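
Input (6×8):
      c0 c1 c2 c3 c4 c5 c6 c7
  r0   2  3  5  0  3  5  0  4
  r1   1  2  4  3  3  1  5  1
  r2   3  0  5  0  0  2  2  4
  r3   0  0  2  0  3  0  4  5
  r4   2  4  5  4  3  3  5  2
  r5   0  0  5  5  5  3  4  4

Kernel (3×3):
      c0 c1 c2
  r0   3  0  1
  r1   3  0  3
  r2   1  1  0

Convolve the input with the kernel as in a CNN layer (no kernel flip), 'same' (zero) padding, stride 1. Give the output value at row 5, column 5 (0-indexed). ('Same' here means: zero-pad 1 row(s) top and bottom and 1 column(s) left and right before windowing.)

41

The receptive field on the zero-padded input at this output position is [3 3 5 / 5 3 4 / 0 0 0]. Elementwise product with the kernel and sum: 3·3 + 5·1 + 5·3 + 4·3 + 0·1 + 0·1.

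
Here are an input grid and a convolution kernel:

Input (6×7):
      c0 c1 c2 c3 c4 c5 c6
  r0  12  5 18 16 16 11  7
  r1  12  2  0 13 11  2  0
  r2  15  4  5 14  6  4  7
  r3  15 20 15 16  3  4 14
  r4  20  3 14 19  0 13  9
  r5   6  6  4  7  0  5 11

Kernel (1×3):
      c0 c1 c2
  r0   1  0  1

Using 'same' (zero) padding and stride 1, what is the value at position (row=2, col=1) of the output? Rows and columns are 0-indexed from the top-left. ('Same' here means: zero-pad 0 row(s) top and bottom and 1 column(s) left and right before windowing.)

The receptive field on the zero-padded input at this output position is [15 4 5]. Elementwise product with the kernel and sum: 15·1 + 5·1.

20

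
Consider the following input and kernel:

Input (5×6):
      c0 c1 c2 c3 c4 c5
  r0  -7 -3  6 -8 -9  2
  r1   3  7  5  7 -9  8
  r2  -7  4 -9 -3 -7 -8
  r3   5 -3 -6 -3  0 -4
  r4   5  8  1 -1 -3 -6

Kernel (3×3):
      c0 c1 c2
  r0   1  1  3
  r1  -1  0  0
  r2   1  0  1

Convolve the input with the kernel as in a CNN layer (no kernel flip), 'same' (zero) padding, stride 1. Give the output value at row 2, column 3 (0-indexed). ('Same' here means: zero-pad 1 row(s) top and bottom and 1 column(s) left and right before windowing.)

The receptive field on the zero-padded input at this output position is [5 7 -9 / -9 -3 -7 / -6 -3 0]. Elementwise product with the kernel and sum: 5·1 + 7·1 + -9·3 + -9·-1 + -6·1 + 0·1.

-12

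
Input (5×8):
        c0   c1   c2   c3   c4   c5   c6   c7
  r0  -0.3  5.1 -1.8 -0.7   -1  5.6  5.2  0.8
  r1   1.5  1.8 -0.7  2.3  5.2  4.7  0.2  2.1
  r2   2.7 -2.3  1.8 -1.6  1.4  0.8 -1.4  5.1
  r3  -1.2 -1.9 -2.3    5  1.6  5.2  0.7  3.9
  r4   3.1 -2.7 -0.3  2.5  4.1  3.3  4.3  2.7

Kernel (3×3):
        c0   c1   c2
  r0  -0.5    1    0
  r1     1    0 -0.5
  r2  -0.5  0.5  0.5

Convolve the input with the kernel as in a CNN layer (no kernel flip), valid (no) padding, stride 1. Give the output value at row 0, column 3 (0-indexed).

1.2

The receptive field on the input at this output position is [-0.7 -1 5.6 / 2.3 5.2 4.7 / -1.6 1.4 0.8]. Elementwise product with the kernel and sum: -0.7·-0.5 + -1·1 + 2.3·1 + 4.7·-0.5 + -1.6·-0.5 + 1.4·0.5 + 0.8·0.5.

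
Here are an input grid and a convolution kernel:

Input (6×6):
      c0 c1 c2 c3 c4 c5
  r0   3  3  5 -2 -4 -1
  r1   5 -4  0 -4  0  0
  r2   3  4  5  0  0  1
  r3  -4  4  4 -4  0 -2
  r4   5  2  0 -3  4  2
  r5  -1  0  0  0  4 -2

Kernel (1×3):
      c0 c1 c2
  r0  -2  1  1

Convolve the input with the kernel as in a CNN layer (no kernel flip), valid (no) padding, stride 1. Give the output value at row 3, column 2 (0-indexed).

The receptive field on the input at this output position is [4 -4 0]. Elementwise product with the kernel and sum: 4·-2 + -4·1 + 0·1.

-12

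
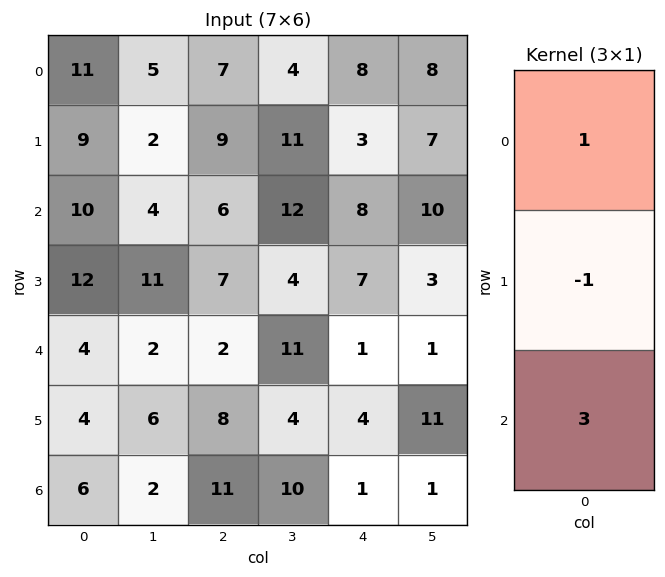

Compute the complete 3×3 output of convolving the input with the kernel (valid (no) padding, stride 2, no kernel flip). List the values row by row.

32 16 29
10 5 4
18 27 0

Output[0,0]: The receptive field on the input at this output position is [11 / 9 / 10]. Elementwise product with the kernel and sum: 11·1 + 9·-1 + 10·3.
Output[0,1]: The receptive field on the input at this output position is [7 / 9 / 6]. Elementwise product with the kernel and sum: 7·1 + 9·-1 + 6·3.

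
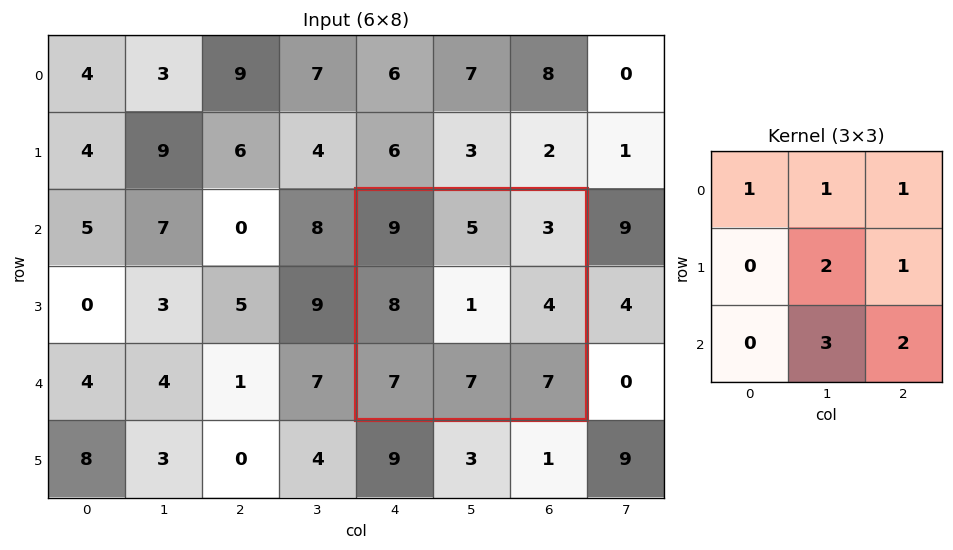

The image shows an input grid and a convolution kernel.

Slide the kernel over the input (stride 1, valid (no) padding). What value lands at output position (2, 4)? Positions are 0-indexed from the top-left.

58

The receptive field on the input at this output position is [9 5 3 / 8 1 4 / 7 7 7]. Elementwise product with the kernel and sum: 9·1 + 5·1 + 3·1 + 1·2 + 4·1 + 7·3 + 7·2.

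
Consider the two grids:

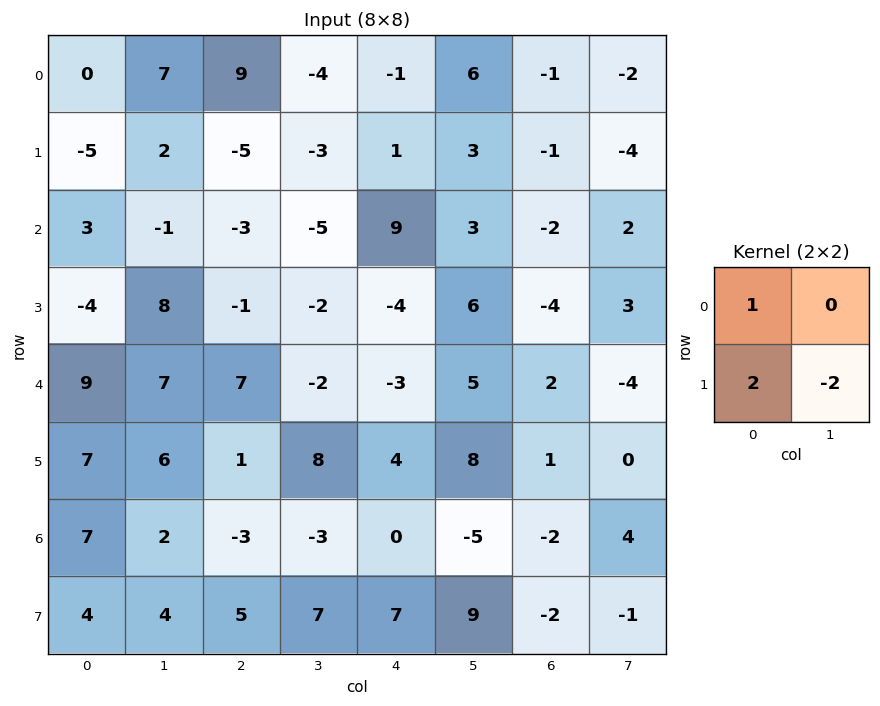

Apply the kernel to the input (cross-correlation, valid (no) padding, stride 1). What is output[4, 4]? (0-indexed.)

-11

The receptive field on the input at this output position is [-3 5 / 4 8]. Elementwise product with the kernel and sum: -3·1 + 4·2 + 8·-2.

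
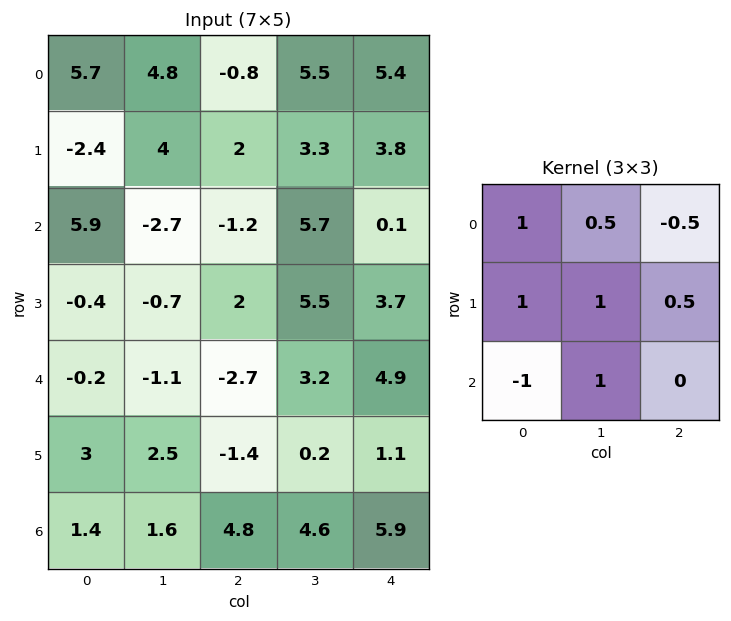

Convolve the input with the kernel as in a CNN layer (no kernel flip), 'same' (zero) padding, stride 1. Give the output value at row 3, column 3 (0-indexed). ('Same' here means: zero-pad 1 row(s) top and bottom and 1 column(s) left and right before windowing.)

The receptive field on the zero-padded input at this output position is [-1.2 5.7 0.1 / 2 5.5 3.7 / -2.7 3.2 4.9]. Elementwise product with the kernel and sum: -1.2·1 + 5.7·0.5 + 0.1·-0.5 + 2·1 + 5.5·1 + 3.7·0.5 + -2.7·-1 + 3.2·1.

16.85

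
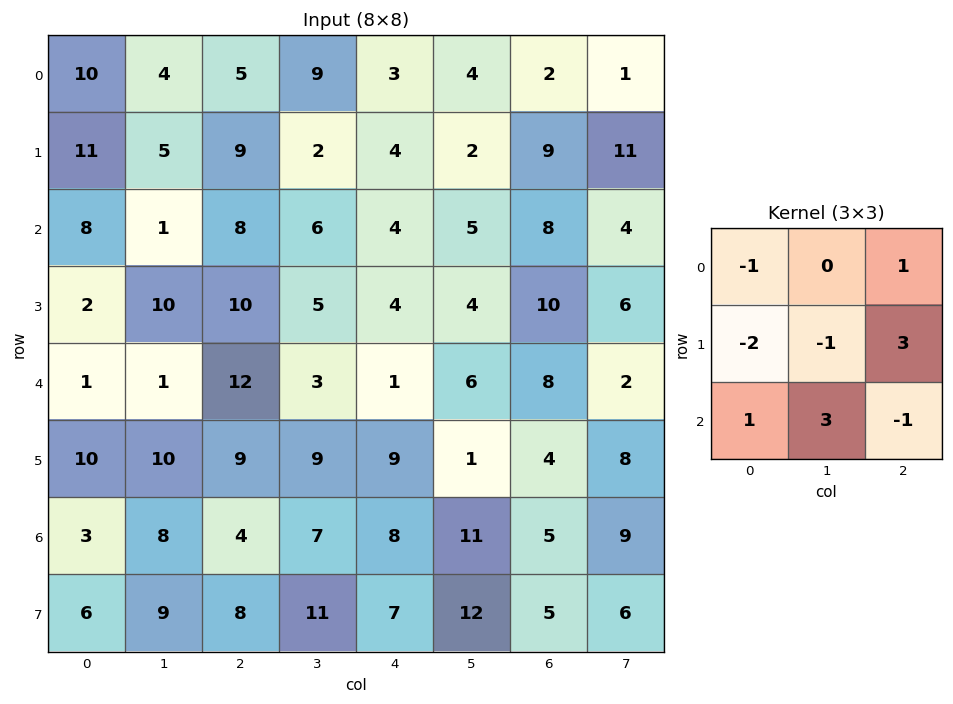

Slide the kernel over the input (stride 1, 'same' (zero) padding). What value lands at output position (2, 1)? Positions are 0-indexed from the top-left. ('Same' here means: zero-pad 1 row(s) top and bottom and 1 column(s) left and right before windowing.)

27

The receptive field on the zero-padded input at this output position is [11 5 9 / 8 1 8 / 2 10 10]. Elementwise product with the kernel and sum: 11·-1 + 9·1 + 8·-2 + 1·-1 + 8·3 + 2·1 + 10·3 + 10·-1.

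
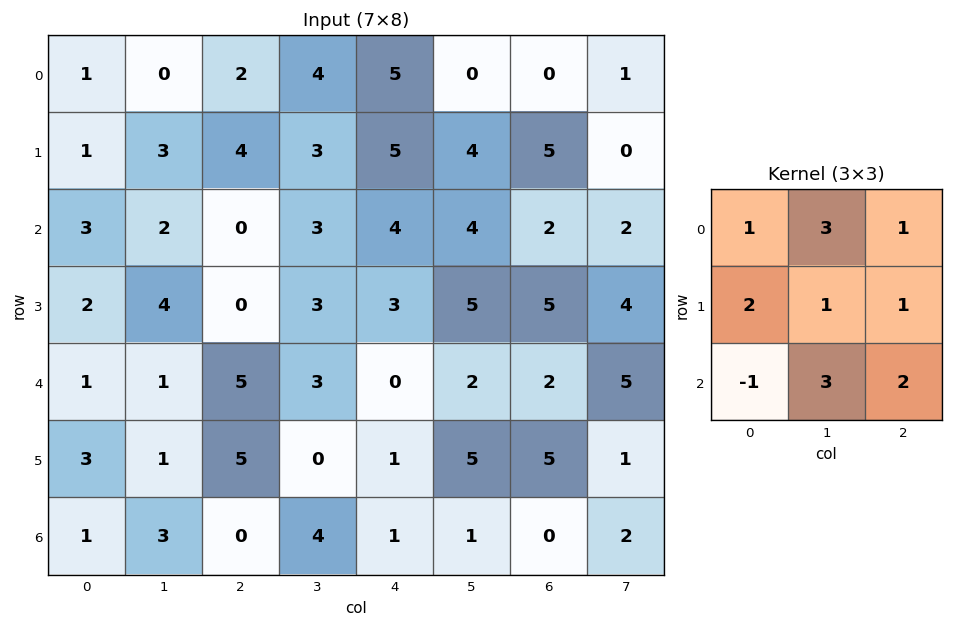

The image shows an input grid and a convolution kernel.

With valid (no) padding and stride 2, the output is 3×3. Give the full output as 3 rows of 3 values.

Output[0,0]: The receptive field on the input at this output position is [1 0 2 / 1 3 4 / 3 2 0]. Elementwise product with the kernel and sum: 1·1 + 0·3 + 2·1 + 1·2 + 3·1 + 4·1 + 3·-1 + 2·3 + 0·2.

15 52 36
29 23 44
29 39 22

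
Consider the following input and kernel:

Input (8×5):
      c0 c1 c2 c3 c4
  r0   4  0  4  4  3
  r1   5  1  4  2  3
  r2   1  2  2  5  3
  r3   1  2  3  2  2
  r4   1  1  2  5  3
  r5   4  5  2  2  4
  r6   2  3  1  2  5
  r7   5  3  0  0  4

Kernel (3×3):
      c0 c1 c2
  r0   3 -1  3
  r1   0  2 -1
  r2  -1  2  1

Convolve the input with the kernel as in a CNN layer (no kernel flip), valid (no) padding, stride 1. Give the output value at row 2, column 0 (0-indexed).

The receptive field on the input at this output position is [1 2 2 / 1 2 3 / 1 1 2]. Elementwise product with the kernel and sum: 1·3 + 2·-1 + 2·3 + 2·2 + 3·-1 + 1·-1 + 1·2 + 2·1.

11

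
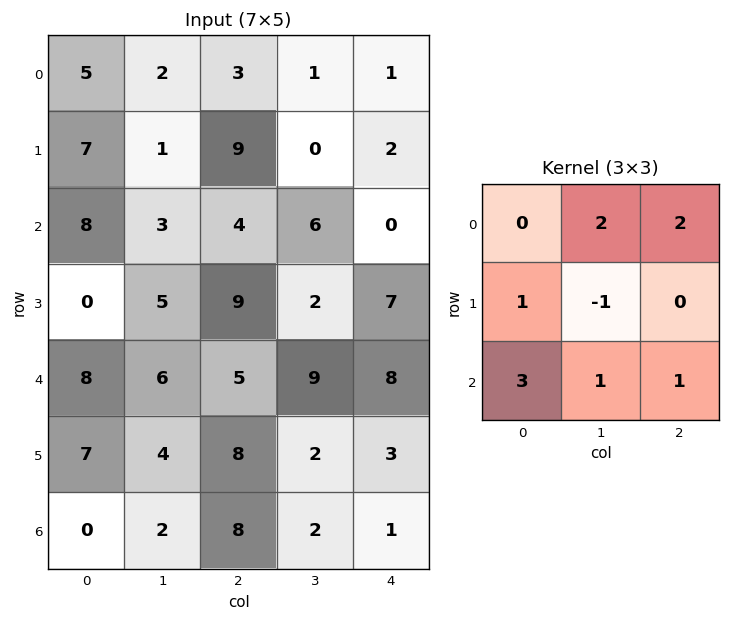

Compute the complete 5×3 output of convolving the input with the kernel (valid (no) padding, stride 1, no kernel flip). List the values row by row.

47 19 31
39 43 38
44 48 51
63 45 43
35 40 67

Output[0,0]: The receptive field on the input at this output position is [5 2 3 / 7 1 9 / 8 3 4]. Elementwise product with the kernel and sum: 2·2 + 3·2 + 7·1 + 1·-1 + 8·3 + 3·1 + 4·1.
Output[0,1]: The receptive field on the input at this output position is [2 3 1 / 1 9 0 / 3 4 6]. Elementwise product with the kernel and sum: 3·2 + 1·2 + 1·1 + 9·-1 + 3·3 + 4·1 + 6·1.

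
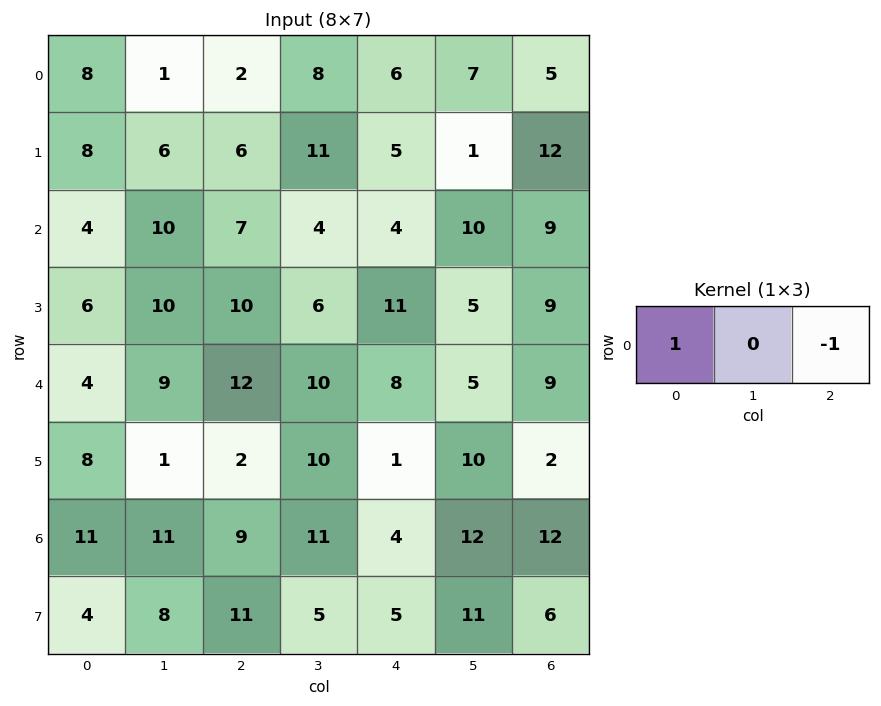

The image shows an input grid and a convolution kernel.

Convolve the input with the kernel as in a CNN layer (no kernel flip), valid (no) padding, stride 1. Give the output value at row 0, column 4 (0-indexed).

1

The receptive field on the input at this output position is [6 7 5]. Elementwise product with the kernel and sum: 6·1 + 5·-1.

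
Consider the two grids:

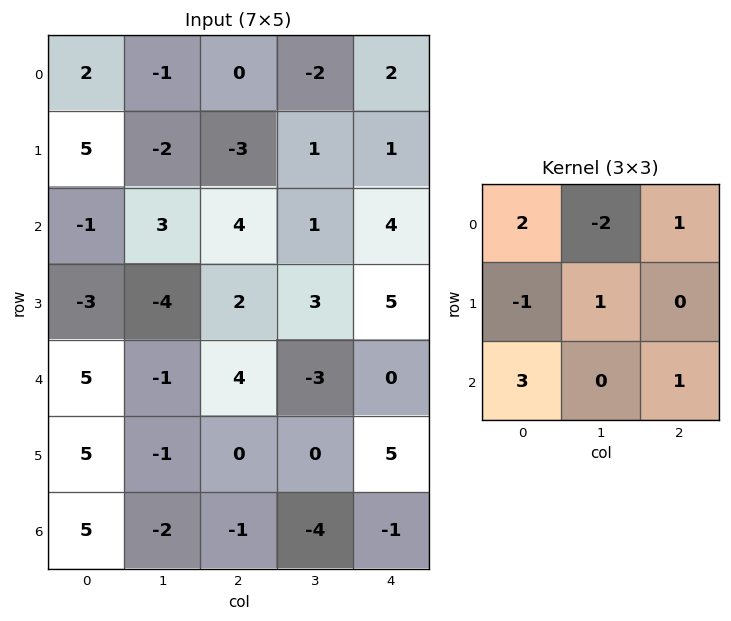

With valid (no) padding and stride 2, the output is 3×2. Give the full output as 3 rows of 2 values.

Output[0,0]: The receptive field on the input at this output position is [2 -1 0 / 5 -2 -3 / -1 3 4]. Elementwise product with the kernel and sum: 2·2 + -1·-2 + 0·1 + 5·-1 + -2·1 + -1·3 + 4·1.

0 26
14 23
24 10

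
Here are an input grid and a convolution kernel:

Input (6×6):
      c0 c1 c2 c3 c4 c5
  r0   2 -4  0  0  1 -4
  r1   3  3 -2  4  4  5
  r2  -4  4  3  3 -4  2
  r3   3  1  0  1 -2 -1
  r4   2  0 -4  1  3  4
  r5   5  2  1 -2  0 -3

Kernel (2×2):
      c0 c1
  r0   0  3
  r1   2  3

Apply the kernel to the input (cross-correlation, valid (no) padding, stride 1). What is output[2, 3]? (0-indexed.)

The receptive field on the input at this output position is [3 -4 / 1 -2]. Elementwise product with the kernel and sum: -4·3 + 1·2 + -2·3.

-16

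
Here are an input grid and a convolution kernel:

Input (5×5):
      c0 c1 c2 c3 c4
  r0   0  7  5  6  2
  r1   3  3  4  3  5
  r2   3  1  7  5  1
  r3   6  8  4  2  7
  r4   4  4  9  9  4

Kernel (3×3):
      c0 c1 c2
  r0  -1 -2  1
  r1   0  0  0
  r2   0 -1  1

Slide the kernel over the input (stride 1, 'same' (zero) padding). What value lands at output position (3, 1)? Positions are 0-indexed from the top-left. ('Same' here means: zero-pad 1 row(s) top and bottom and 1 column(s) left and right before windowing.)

The receptive field on the zero-padded input at this output position is [3 1 7 / 6 8 4 / 4 4 9]. Elementwise product with the kernel and sum: 3·-1 + 1·-2 + 7·1 + 4·-1 + 9·1.

7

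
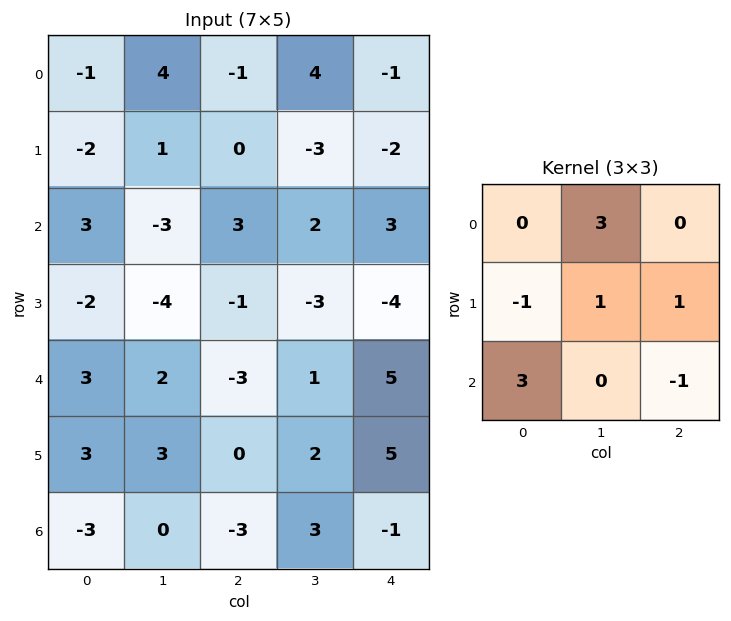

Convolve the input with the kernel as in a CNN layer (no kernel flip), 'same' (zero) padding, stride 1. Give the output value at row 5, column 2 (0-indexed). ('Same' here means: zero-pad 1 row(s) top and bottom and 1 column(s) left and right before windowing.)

The receptive field on the zero-padded input at this output position is [2 -3 1 / 3 0 2 / 0 -3 3]. Elementwise product with the kernel and sum: -3·3 + 3·-1 + 0·1 + 2·1 + 0·3 + 3·-1.

-13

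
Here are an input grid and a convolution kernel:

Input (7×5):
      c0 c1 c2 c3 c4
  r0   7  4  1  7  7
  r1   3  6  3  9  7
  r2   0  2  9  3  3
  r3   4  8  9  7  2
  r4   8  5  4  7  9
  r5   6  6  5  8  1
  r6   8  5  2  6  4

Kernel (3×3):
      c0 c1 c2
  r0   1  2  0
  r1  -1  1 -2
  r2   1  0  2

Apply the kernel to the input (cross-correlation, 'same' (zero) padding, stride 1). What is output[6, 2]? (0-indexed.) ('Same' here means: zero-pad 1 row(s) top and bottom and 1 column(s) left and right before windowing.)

The receptive field on the zero-padded input at this output position is [6 5 8 / 5 2 6 / 0 0 0]. Elementwise product with the kernel and sum: 6·1 + 5·2 + 5·-1 + 2·1 + 6·-2 + 0·1 + 0·2.

1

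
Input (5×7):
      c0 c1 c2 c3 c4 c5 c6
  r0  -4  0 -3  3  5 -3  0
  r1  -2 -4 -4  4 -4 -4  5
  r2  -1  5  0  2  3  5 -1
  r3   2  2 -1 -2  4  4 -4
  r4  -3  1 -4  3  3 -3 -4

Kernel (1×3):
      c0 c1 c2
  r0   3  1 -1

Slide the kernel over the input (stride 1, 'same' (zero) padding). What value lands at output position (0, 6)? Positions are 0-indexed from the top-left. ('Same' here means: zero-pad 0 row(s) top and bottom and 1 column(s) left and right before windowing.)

-9

The receptive field on the zero-padded input at this output position is [-3 0 0]. Elementwise product with the kernel and sum: -3·3 + 0·1 + 0·-1.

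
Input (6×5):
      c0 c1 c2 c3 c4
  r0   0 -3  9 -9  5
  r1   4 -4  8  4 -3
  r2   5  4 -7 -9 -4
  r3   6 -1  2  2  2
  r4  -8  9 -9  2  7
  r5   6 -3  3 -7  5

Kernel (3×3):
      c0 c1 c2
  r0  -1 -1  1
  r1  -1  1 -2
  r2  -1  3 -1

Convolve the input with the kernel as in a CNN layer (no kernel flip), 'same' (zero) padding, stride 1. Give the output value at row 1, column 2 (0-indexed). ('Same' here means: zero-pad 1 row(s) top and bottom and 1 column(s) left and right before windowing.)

-27

The receptive field on the zero-padded input at this output position is [-3 9 -9 / -4 8 4 / 4 -7 -9]. Elementwise product with the kernel and sum: -3·-1 + 9·-1 + -9·1 + -4·-1 + 8·1 + 4·-2 + 4·-1 + -7·3 + -9·-1.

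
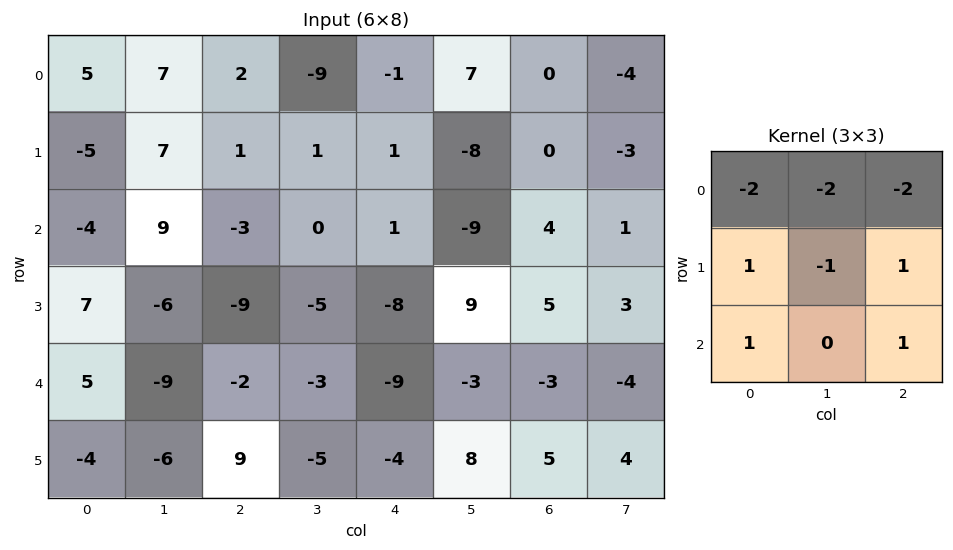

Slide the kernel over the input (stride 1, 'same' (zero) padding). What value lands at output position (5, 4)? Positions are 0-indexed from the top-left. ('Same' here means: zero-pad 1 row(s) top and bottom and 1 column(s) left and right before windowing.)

37

The receptive field on the zero-padded input at this output position is [-3 -9 -3 / -5 -4 8 / 0 0 0]. Elementwise product with the kernel and sum: -3·-2 + -9·-2 + -3·-2 + -5·1 + -4·-1 + 8·1 + 0·1 + 0·1.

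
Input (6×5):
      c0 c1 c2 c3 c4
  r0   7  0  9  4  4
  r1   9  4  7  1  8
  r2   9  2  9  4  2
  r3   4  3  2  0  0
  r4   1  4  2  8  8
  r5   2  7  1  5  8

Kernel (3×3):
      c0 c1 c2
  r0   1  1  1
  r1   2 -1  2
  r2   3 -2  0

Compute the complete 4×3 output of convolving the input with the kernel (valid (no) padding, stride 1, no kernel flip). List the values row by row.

67 4 65
60 20 40
24 27 9
3 46 7

Output[0,0]: The receptive field on the input at this output position is [7 0 9 / 9 4 7 / 9 2 9]. Elementwise product with the kernel and sum: 7·1 + 0·1 + 9·1 + 9·2 + 4·-1 + 7·2 + 9·3 + 2·-2.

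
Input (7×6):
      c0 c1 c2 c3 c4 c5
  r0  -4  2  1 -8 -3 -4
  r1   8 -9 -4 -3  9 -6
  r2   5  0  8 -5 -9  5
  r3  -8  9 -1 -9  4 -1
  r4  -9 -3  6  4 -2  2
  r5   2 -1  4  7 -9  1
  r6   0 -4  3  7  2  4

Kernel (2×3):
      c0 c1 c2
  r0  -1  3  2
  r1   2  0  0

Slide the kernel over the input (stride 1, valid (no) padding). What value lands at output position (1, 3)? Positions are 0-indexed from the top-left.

The receptive field on the input at this output position is [-3 9 -6 / -5 -9 5]. Elementwise product with the kernel and sum: -3·-1 + 9·3 + -6·2 + -5·2.

8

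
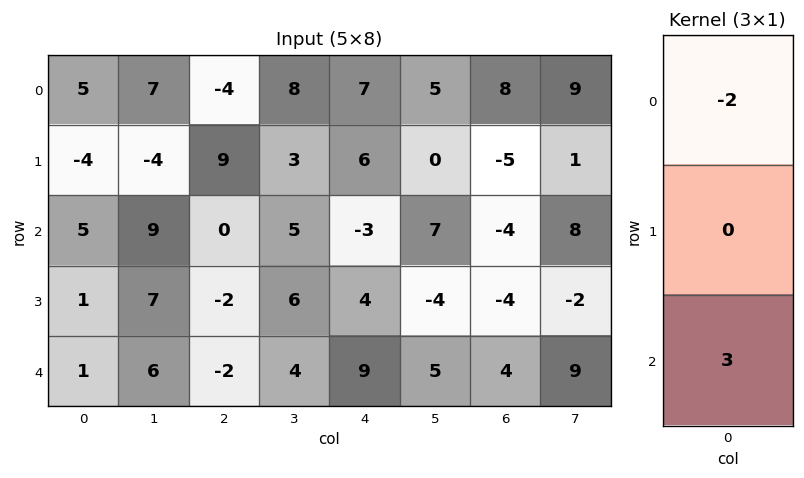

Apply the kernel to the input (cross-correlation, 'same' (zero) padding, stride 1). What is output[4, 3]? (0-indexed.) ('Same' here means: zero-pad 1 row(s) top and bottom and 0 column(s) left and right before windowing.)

The receptive field on the zero-padded input at this output position is [6 / 4 / 0]. Elementwise product with the kernel and sum: 6·-2 + 0·3.

-12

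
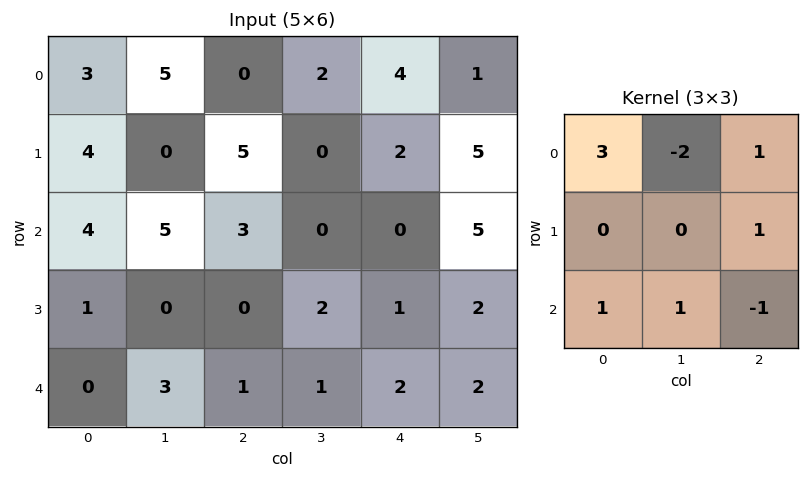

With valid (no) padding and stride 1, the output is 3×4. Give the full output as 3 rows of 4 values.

Output[0,0]: The receptive field on the input at this output position is [3 5 0 / 4 0 5 / 4 5 3]. Elementwise product with the kernel and sum: 3·3 + 5·-2 + 0·1 + 5·1 + 4·1 + 5·1 + 3·-1.
Output[0,1]: The receptive field on the input at this output position is [5 0 2 / 0 5 0 / 5 3 0]. Elementwise product with the kernel and sum: 5·3 + 0·-2 + 2·1 + 0·1 + 5·1 + 3·1 + 0·-1.

10 25 5 -1
21 -12 18 7
7 14 10 8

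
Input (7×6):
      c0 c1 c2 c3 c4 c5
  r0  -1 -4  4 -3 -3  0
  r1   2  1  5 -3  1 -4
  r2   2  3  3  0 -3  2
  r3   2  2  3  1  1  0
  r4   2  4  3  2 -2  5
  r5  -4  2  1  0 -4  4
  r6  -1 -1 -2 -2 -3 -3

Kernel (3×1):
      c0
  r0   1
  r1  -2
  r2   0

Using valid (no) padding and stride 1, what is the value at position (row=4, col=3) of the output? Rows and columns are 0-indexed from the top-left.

2

The receptive field on the input at this output position is [2 / 0 / -2]. Elementwise product with the kernel and sum: 2·1 + 0·-2.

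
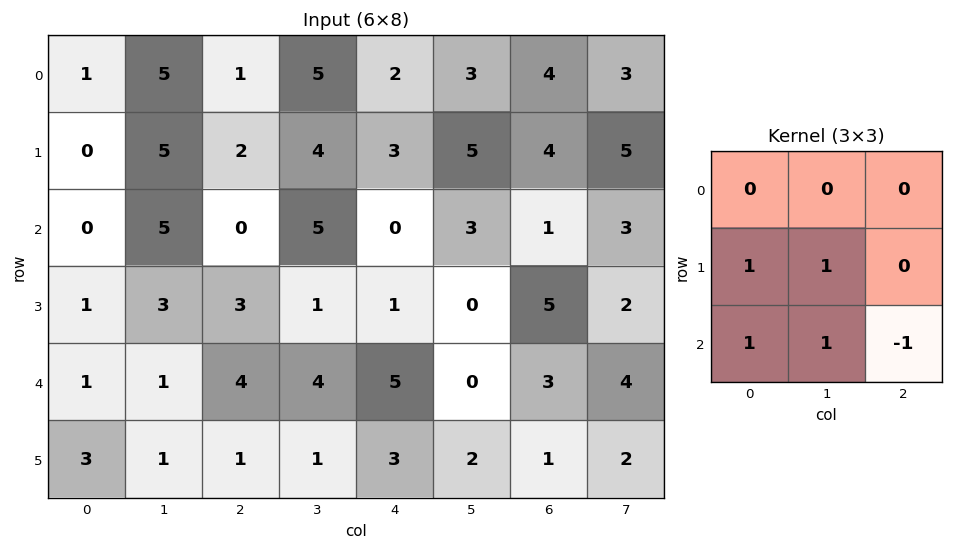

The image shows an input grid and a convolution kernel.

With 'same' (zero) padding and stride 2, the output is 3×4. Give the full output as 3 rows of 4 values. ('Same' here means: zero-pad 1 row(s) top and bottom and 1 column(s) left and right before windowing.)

-4 9 9 11
-2 10 7 7
3 6 11 4

Output[0,0]: The receptive field on the zero-padded input at this output position is [0 0 0 / 0 1 5 / 0 0 5]. Elementwise product with the kernel and sum: 0·1 + 1·1 + 0·1 + 0·1 + 5·-1.
Output[0,1]: The receptive field on the zero-padded input at this output position is [0 0 0 / 5 1 5 / 5 2 4]. Elementwise product with the kernel and sum: 5·1 + 1·1 + 5·1 + 2·1 + 4·-1.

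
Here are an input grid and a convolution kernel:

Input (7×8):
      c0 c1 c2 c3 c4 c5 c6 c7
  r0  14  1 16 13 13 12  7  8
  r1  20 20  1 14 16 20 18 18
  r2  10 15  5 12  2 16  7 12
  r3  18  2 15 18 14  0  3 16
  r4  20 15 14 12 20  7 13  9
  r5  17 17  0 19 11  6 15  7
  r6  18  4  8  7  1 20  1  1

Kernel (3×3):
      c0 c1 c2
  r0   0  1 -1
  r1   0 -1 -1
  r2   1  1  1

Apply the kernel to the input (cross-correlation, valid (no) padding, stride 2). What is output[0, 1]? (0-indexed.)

-11

The receptive field on the input at this output position is [16 13 13 / 1 14 16 / 5 12 2]. Elementwise product with the kernel and sum: 13·1 + 13·-1 + 14·-1 + 16·-1 + 5·1 + 12·1 + 2·1.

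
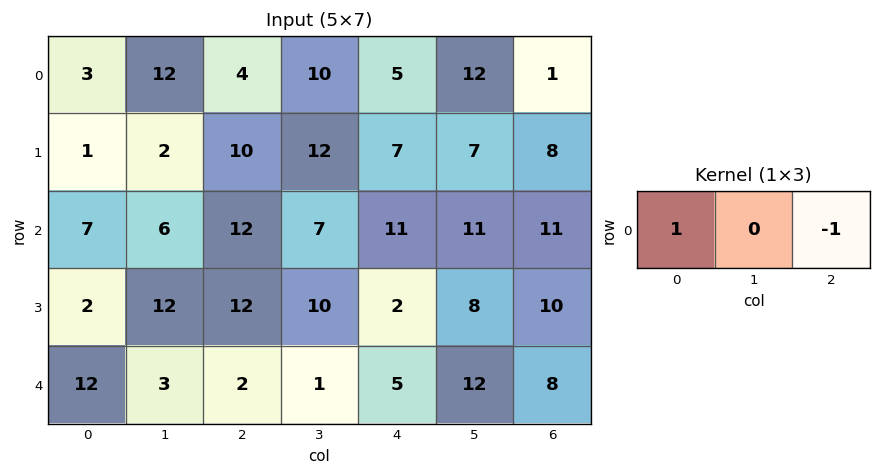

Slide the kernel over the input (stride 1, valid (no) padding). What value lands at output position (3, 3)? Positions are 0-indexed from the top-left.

The receptive field on the input at this output position is [10 2 8]. Elementwise product with the kernel and sum: 10·1 + 8·-1.

2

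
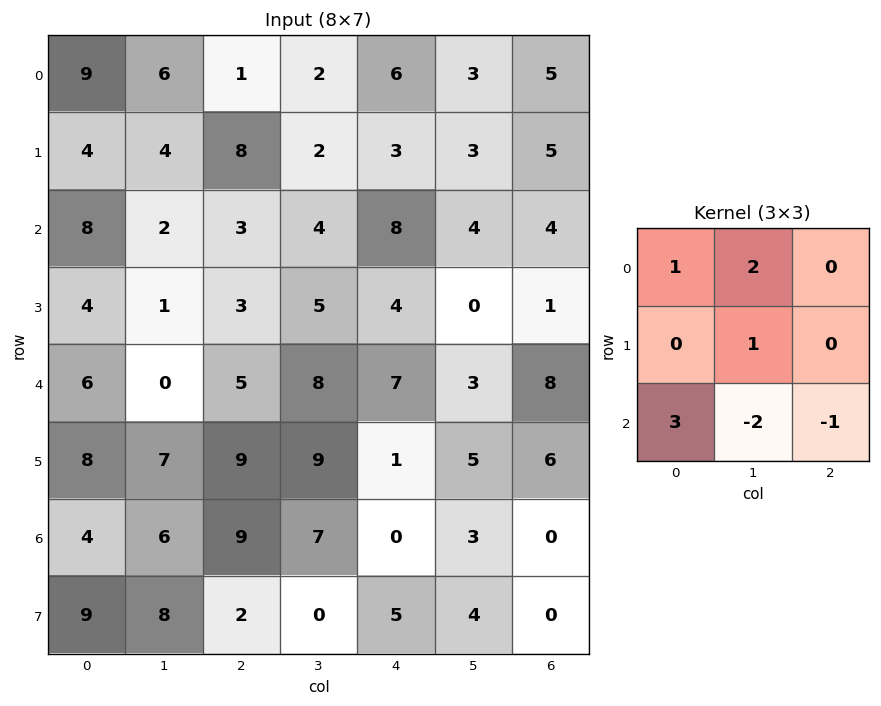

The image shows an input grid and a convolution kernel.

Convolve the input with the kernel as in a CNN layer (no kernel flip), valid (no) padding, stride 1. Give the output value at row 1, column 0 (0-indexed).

21

The receptive field on the input at this output position is [4 4 8 / 8 2 3 / 4 1 3]. Elementwise product with the kernel and sum: 4·1 + 4·2 + 2·1 + 4·3 + 1·-2 + 3·-1.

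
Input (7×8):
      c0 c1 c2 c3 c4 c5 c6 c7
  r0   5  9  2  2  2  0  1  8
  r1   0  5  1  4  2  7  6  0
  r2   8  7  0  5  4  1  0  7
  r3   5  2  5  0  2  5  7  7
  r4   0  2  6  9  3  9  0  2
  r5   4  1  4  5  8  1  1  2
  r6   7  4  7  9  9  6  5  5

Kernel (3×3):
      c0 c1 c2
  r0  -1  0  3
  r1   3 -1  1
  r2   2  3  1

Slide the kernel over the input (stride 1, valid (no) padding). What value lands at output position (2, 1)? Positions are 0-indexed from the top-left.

The receptive field on the input at this output position is [7 0 5 / 2 5 0 / 2 6 9]. Elementwise product with the kernel and sum: 7·-1 + 5·3 + 2·3 + 5·-1 + 0·1 + 2·2 + 6·3 + 9·1.

40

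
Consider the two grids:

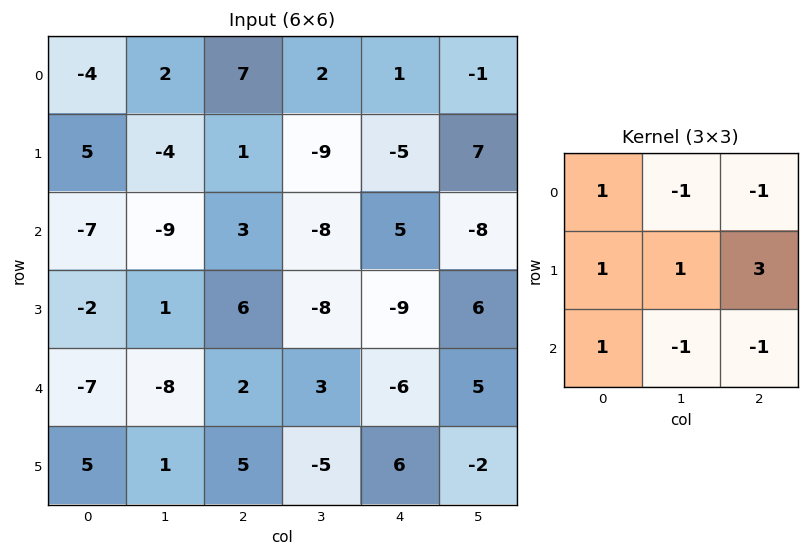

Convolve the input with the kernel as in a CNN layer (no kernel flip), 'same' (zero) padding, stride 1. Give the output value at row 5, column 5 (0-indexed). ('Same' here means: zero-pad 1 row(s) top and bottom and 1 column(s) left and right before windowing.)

-7

The receptive field on the zero-padded input at this output position is [-6 5 0 / 6 -2 0 / 0 0 0]. Elementwise product with the kernel and sum: -6·1 + 5·-1 + 0·-1 + 6·1 + -2·1 + 0·3 + 0·1 + 0·-1 + 0·-1.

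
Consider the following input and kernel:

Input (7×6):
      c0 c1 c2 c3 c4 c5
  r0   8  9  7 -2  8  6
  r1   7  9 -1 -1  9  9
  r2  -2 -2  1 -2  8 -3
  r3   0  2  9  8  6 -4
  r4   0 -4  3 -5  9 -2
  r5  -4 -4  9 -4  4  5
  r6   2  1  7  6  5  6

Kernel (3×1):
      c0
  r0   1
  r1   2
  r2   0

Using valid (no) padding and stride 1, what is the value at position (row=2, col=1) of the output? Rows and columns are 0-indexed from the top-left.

The receptive field on the input at this output position is [-2 / 2 / -4]. Elementwise product with the kernel and sum: -2·1 + 2·2.

2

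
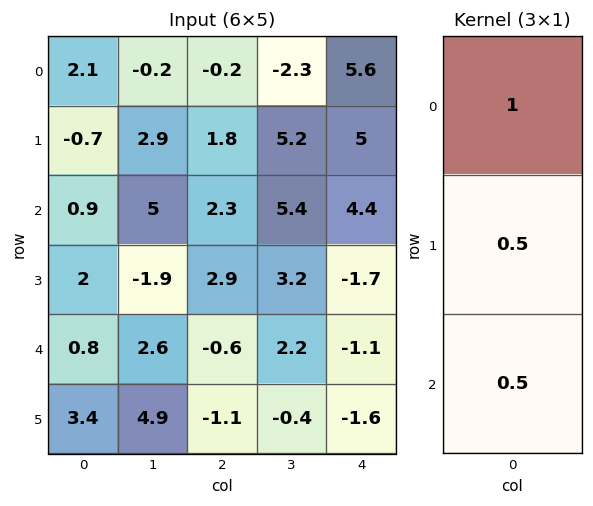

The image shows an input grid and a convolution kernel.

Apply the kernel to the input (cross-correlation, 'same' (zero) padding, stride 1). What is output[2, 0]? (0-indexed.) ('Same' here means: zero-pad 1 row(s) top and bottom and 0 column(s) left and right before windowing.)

The receptive field on the zero-padded input at this output position is [-0.7 / 0.9 / 2]. Elementwise product with the kernel and sum: -0.7·1 + 0.9·0.5 + 2·0.5.

0.75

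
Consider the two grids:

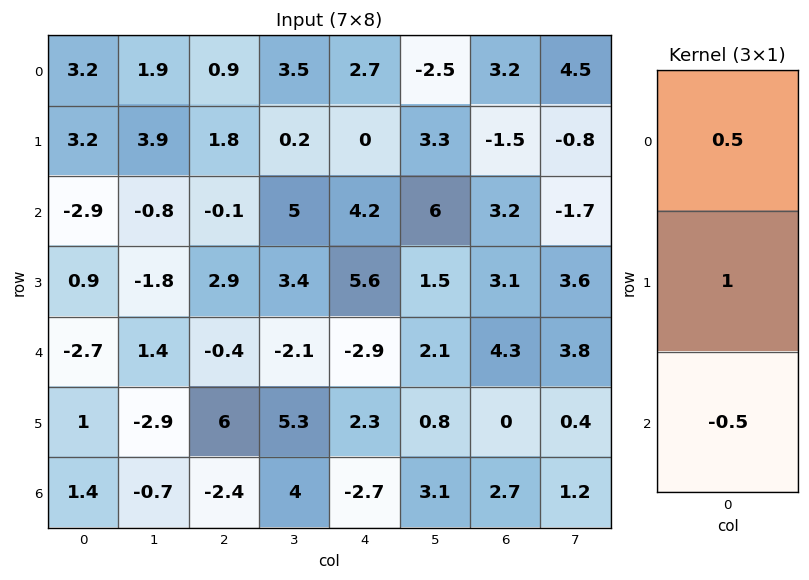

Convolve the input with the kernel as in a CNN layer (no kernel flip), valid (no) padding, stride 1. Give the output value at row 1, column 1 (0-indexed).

2.05

The receptive field on the input at this output position is [3.9 / -0.8 / -1.8]. Elementwise product with the kernel and sum: 3.9·0.5 + -0.8·1 + -1.8·-0.5.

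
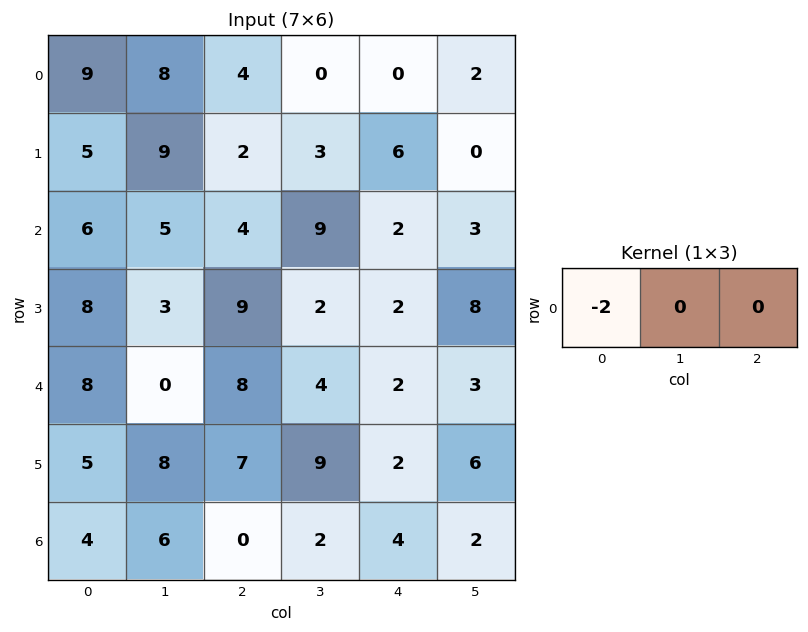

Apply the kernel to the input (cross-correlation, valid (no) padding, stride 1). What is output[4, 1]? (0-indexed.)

The receptive field on the input at this output position is [0 8 4]. Elementwise product with the kernel and sum: 0·-2.

0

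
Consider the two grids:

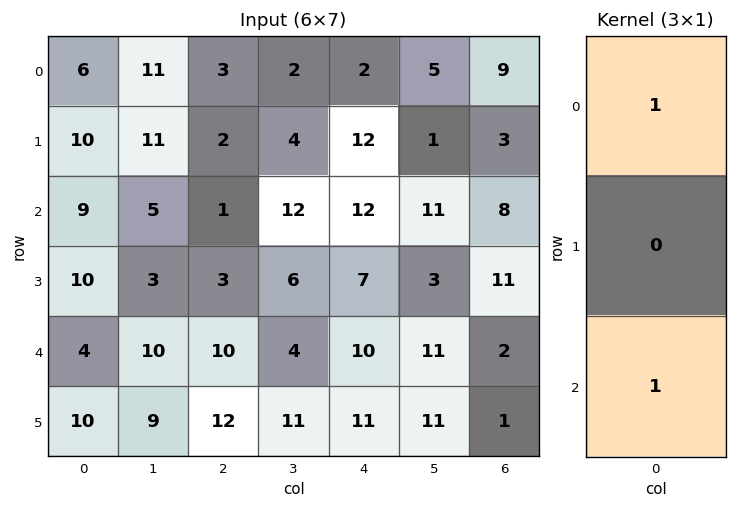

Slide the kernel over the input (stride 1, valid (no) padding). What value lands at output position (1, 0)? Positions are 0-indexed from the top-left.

The receptive field on the input at this output position is [10 / 9 / 10]. Elementwise product with the kernel and sum: 10·1 + 10·1.

20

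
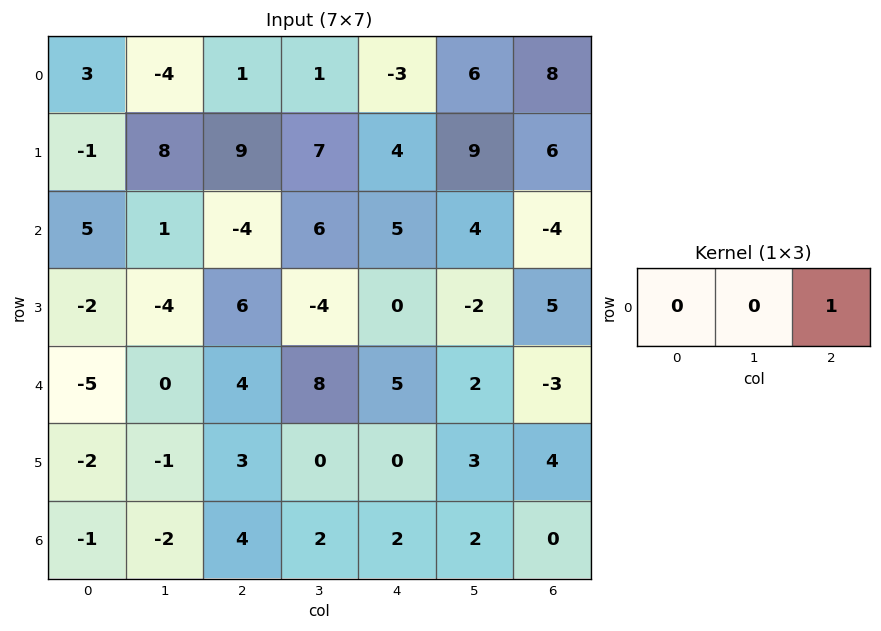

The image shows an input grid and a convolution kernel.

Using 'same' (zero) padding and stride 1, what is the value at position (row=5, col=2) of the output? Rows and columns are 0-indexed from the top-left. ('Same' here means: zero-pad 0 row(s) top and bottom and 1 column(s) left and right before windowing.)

The receptive field on the zero-padded input at this output position is [-1 3 0]. Elementwise product with the kernel and sum: 0·1.

0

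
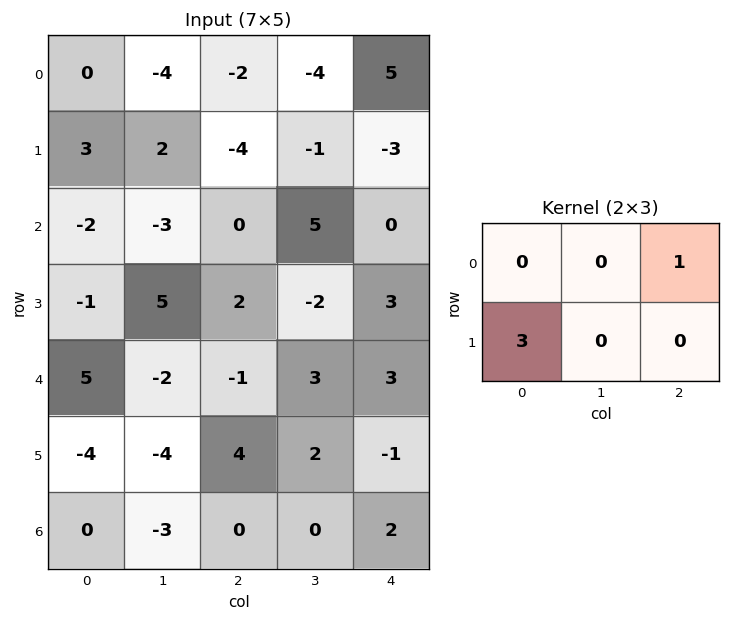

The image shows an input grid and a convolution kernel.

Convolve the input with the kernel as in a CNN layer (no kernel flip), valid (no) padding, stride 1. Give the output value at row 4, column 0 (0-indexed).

-13

The receptive field on the input at this output position is [5 -2 -1 / -4 -4 4]. Elementwise product with the kernel and sum: -1·1 + -4·3.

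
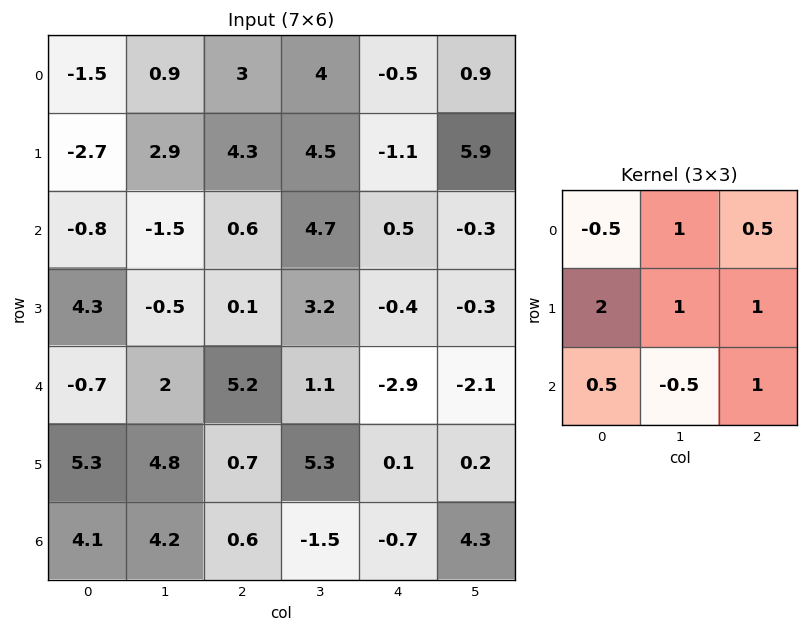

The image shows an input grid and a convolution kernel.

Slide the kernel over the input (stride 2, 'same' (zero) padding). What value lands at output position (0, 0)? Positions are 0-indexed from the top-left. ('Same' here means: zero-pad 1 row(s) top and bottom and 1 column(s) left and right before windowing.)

The receptive field on the zero-padded input at this output position is [0 0 0 / 0 -1.5 0.9 / 0 -2.7 2.9]. Elementwise product with the kernel and sum: 0·-0.5 + 0·1 + 0·0.5 + 0·2 + -1.5·1 + 0.9·1 + 0·0.5 + -2.7·-0.5 + 2.9·1.

3.65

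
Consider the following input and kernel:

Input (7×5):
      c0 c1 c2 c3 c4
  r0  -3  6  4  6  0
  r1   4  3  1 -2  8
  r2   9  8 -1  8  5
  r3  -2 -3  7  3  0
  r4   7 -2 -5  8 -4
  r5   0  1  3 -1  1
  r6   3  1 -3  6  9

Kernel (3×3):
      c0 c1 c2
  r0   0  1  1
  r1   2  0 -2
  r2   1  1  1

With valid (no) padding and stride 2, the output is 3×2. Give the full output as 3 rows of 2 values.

32 4
-11 26
-12 20

Output[0,0]: The receptive field on the input at this output position is [-3 6 4 / 4 3 1 / 9 8 -1]. Elementwise product with the kernel and sum: 6·1 + 4·1 + 4·2 + 1·-2 + 9·1 + 8·1 + -1·1.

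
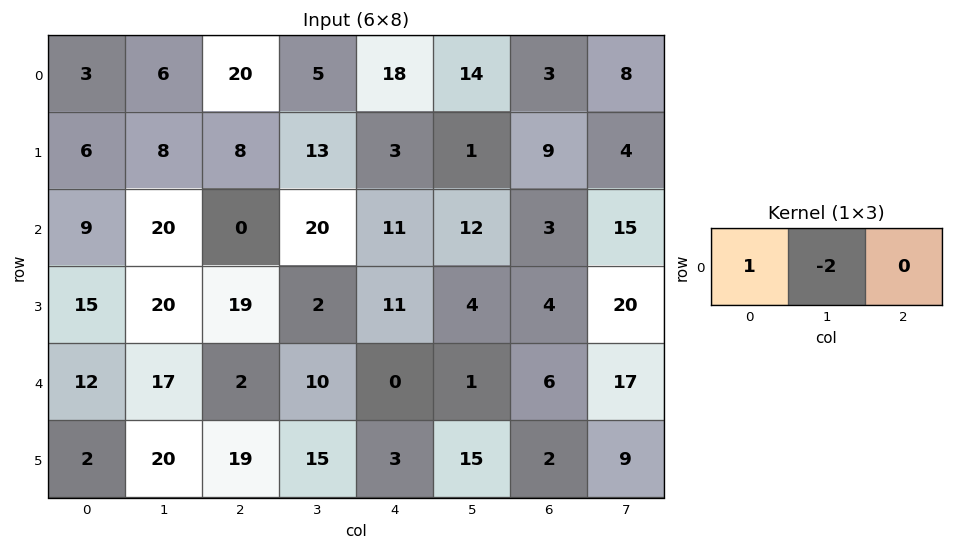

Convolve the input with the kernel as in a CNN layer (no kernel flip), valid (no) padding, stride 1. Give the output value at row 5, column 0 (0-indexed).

-38

The receptive field on the input at this output position is [2 20 19]. Elementwise product with the kernel and sum: 2·1 + 20·-2.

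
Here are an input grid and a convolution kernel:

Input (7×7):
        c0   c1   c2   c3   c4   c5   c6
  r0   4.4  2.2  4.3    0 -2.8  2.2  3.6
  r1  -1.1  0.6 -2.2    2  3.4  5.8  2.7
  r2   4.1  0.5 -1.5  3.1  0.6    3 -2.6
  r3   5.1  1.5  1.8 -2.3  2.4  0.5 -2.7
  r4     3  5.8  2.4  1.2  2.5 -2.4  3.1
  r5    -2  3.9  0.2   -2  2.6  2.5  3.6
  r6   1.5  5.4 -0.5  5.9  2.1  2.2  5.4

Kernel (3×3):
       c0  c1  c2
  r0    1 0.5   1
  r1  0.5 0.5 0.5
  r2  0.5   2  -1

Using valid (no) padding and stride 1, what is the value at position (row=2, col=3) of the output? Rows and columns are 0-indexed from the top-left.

14.7

The receptive field on the input at this output position is [3.1 0.6 3 / -2.3 2.4 0.5 / 1.2 2.5 -2.4]. Elementwise product with the kernel and sum: 3.1·1 + 0.6·0.5 + 3·1 + -2.3·0.5 + 2.4·0.5 + 0.5·0.5 + 1.2·0.5 + 2.5·2 + -2.4·-1.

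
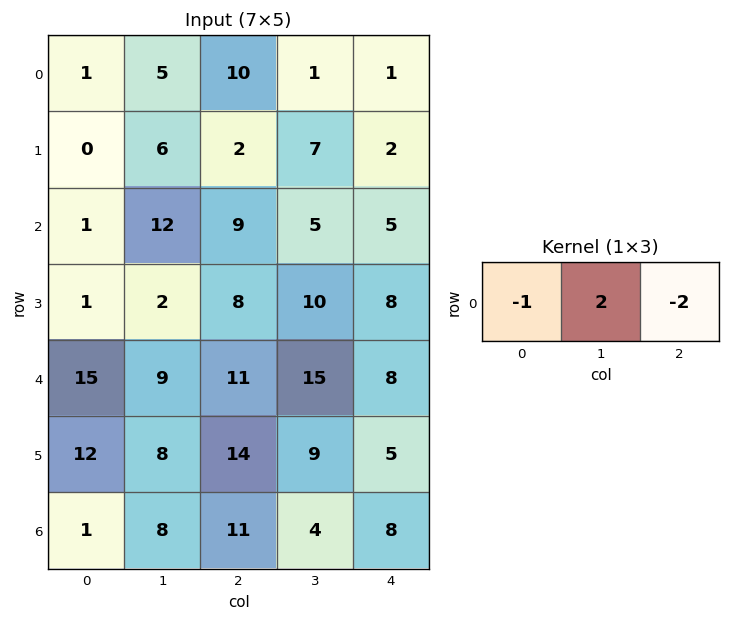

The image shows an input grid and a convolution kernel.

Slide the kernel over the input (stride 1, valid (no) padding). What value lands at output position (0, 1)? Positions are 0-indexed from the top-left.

The receptive field on the input at this output position is [5 10 1]. Elementwise product with the kernel and sum: 5·-1 + 10·2 + 1·-2.

13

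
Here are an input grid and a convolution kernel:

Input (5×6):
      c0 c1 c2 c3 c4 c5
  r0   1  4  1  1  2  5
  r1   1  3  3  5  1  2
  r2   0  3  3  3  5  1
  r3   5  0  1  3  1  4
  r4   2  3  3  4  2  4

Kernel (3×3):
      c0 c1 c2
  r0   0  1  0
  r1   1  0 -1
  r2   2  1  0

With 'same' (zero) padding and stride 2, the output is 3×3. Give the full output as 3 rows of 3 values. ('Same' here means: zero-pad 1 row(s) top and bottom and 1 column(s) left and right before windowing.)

-3 12 7
3 4 10
2 0 1

Output[0,0]: The receptive field on the zero-padded input at this output position is [0 0 0 / 0 1 4 / 0 1 3]. Elementwise product with the kernel and sum: 0·1 + 0·1 + 4·-1 + 0·2 + 1·1.
Output[0,1]: The receptive field on the zero-padded input at this output position is [0 0 0 / 4 1 1 / 3 3 5]. Elementwise product with the kernel and sum: 0·1 + 4·1 + 1·-1 + 3·2 + 3·1.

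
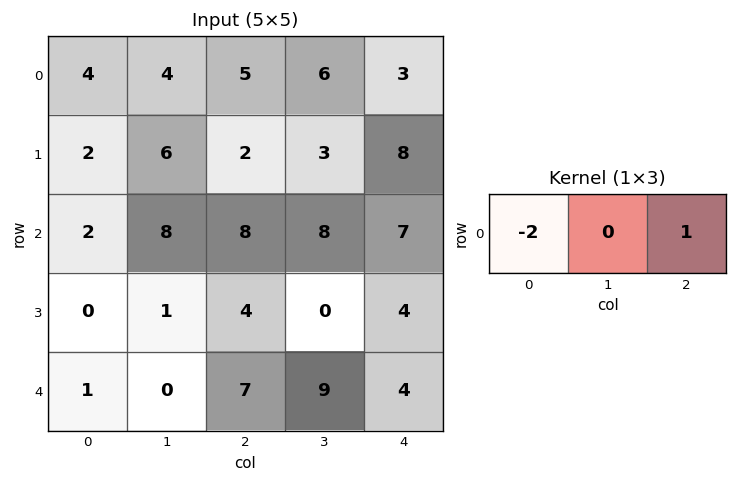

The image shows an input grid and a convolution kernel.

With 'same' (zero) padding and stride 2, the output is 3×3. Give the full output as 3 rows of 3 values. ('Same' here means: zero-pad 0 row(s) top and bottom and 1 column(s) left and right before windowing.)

Output[0,0]: The receptive field on the zero-padded input at this output position is [0 4 4]. Elementwise product with the kernel and sum: 0·-2 + 4·1.

4 -2 -12
8 -8 -16
0 9 -18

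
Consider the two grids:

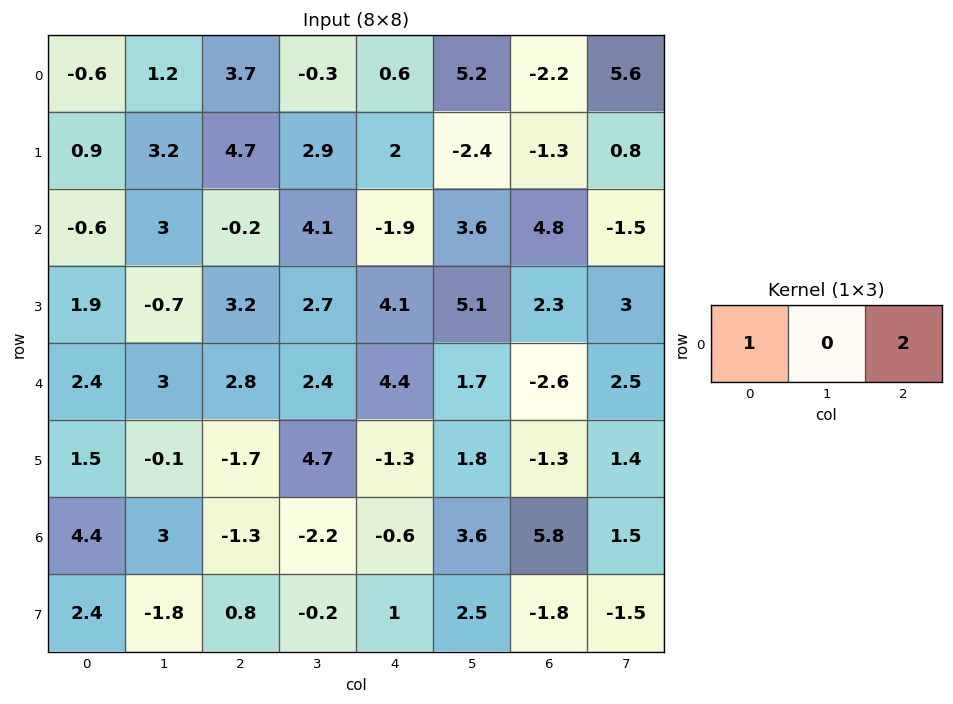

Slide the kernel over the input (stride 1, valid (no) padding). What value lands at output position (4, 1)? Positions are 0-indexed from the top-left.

The receptive field on the input at this output position is [3 2.8 2.4]. Elementwise product with the kernel and sum: 3·1 + 2.4·2.

7.8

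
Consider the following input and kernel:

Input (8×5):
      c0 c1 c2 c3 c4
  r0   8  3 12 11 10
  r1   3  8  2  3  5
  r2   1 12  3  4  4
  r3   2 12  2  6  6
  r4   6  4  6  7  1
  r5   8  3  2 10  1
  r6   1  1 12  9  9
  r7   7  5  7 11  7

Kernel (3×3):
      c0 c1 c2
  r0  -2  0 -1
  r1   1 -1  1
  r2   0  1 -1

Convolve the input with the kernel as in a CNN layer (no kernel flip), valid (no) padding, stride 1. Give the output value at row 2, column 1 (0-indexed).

-13

The receptive field on the input at this output position is [12 3 4 / 12 2 6 / 4 6 7]. Elementwise product with the kernel and sum: 12·-2 + 4·-1 + 12·1 + 2·-1 + 6·1 + 6·1 + 7·-1.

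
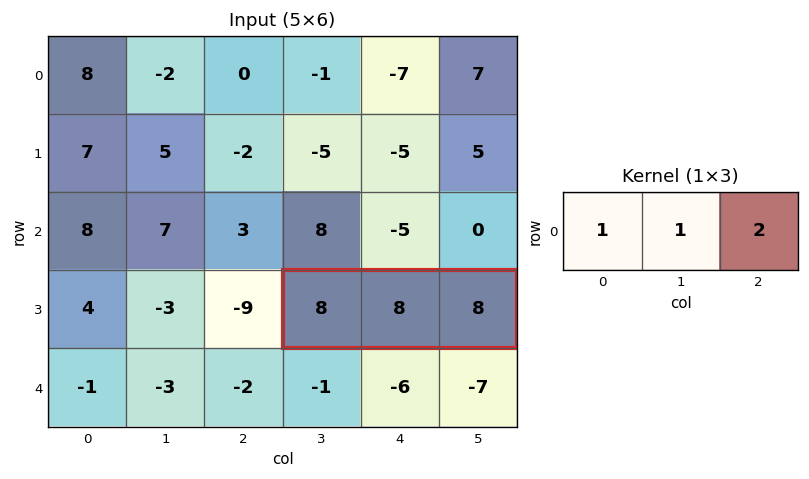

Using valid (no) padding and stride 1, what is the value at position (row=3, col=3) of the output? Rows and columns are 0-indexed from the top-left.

The receptive field on the input at this output position is [8 8 8]. Elementwise product with the kernel and sum: 8·1 + 8·1 + 8·2.

32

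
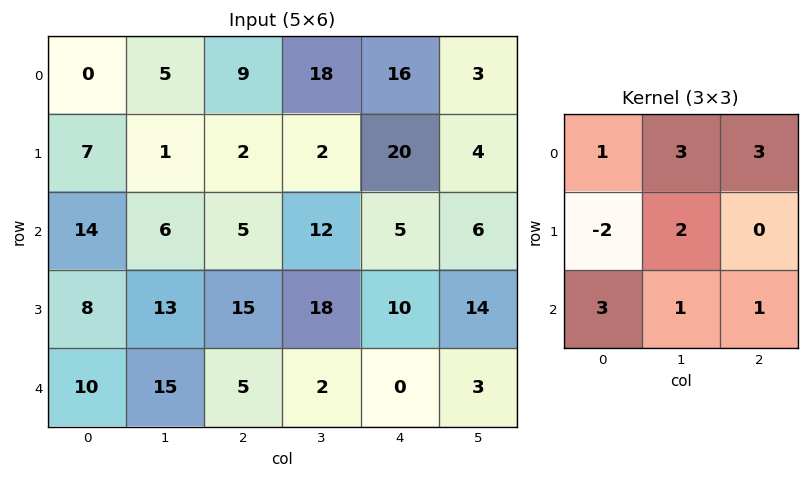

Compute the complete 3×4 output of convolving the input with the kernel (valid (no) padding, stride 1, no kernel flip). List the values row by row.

83 123 143 158
52 83 155 138
107 113 79 38

Output[0,0]: The receptive field on the input at this output position is [0 5 9 / 7 1 2 / 14 6 5]. Elementwise product with the kernel and sum: 0·1 + 5·3 + 9·3 + 7·-2 + 1·2 + 14·3 + 6·1 + 5·1.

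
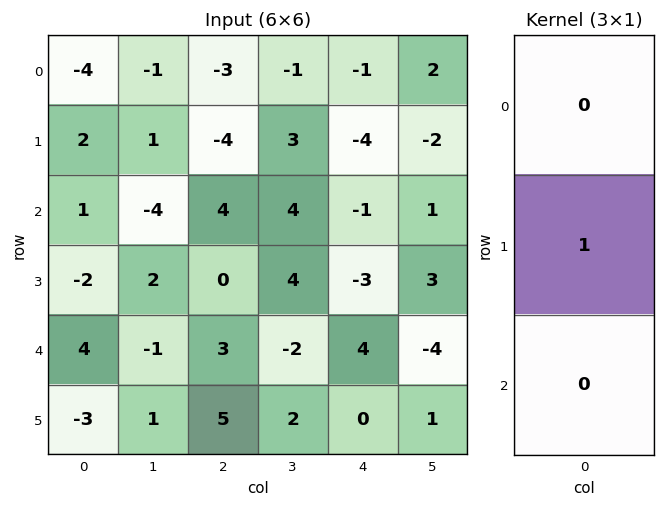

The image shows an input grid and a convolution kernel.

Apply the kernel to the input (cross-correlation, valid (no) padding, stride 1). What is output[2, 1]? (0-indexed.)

The receptive field on the input at this output position is [-4 / 2 / -1]. Elementwise product with the kernel and sum: 2·1.

2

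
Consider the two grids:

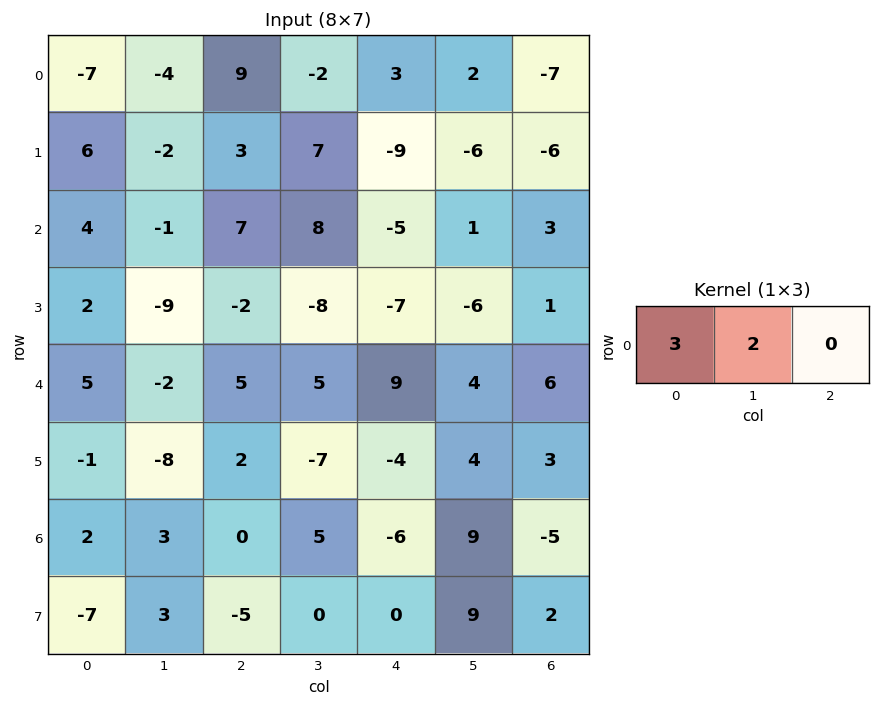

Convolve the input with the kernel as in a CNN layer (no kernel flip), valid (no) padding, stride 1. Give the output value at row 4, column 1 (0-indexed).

4

The receptive field on the input at this output position is [-2 5 5]. Elementwise product with the kernel and sum: -2·3 + 5·2.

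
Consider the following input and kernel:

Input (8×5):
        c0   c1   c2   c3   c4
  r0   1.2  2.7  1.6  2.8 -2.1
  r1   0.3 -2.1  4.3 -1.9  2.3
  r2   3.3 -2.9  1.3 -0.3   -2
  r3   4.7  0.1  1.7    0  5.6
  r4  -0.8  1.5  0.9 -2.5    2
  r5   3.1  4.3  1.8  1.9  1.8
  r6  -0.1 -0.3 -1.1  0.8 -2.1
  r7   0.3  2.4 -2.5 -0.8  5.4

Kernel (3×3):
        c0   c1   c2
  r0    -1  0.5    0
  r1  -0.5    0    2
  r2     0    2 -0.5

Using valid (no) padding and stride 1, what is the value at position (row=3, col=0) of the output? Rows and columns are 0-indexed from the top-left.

5.25

The receptive field on the input at this output position is [4.7 0.1 1.7 / -0.8 1.5 0.9 / 3.1 4.3 1.8]. Elementwise product with the kernel and sum: 4.7·-1 + 0.1·0.5 + -0.8·-0.5 + 0.9·2 + 4.3·2 + 1.8·-0.5.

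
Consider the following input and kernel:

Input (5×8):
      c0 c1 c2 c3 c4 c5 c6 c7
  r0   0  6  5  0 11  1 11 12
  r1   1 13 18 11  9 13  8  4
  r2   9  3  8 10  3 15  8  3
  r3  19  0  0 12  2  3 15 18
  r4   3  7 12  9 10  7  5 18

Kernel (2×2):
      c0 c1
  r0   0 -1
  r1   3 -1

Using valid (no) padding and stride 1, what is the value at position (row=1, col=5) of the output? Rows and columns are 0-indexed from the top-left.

The receptive field on the input at this output position is [13 8 / 15 8]. Elementwise product with the kernel and sum: 8·-1 + 15·3 + 8·-1.

29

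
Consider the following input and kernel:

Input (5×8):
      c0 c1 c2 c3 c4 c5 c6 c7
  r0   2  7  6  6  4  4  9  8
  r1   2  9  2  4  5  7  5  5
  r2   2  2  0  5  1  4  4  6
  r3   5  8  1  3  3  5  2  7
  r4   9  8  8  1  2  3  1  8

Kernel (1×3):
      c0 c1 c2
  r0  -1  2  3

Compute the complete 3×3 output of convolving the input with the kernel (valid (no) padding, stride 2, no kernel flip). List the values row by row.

Output[0,0]: The receptive field on the input at this output position is [2 7 6]. Elementwise product with the kernel and sum: 2·-1 + 7·2 + 6·3.

30 18 31
2 13 19
31 0 7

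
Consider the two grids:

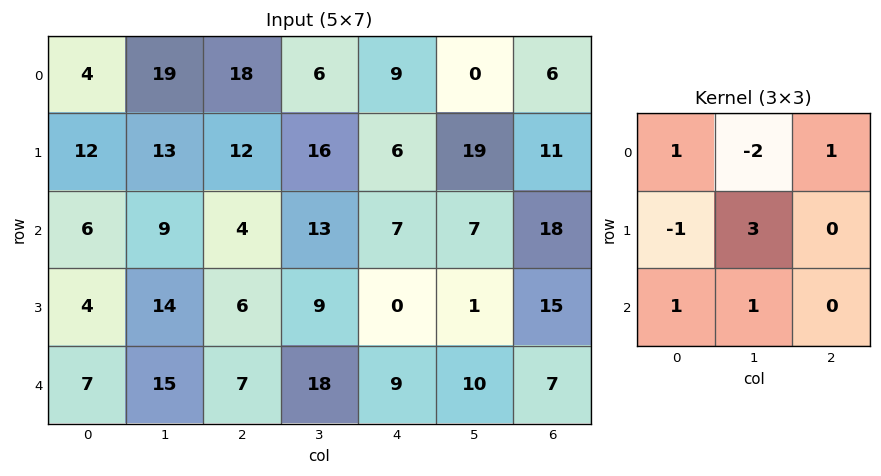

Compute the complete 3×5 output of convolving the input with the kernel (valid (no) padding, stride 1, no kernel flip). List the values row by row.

Output[0,0]: The receptive field on the input at this output position is [4 19 18 / 12 13 12 / 6 9 4]. Elementwise product with the kernel and sum: 4·1 + 19·-2 + 18·1 + 12·-1 + 13·3 + 6·1 + 9·1.

26 25 68 10 80
37 28 36 40 -6
52 40 31 24 33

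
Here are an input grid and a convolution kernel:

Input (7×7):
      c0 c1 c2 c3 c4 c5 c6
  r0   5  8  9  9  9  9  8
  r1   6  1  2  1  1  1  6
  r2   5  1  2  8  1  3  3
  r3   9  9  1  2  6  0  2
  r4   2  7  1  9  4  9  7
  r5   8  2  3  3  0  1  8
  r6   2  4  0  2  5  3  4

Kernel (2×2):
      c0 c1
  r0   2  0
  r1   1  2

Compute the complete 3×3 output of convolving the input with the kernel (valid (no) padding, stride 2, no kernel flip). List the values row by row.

Output[0,0]: The receptive field on the input at this output position is [5 8 / 6 1]. Elementwise product with the kernel and sum: 5·2 + 6·1 + 1·2.
Output[0,1]: The receptive field on the input at this output position is [9 9 / 2 1]. Elementwise product with the kernel and sum: 9·2 + 2·1 + 1·2.

18 22 21
37 9 8
16 11 10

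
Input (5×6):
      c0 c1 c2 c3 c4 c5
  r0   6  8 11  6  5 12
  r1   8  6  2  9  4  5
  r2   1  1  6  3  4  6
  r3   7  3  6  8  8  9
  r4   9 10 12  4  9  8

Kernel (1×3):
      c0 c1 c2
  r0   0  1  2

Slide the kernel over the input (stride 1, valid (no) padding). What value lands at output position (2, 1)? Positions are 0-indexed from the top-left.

12

The receptive field on the input at this output position is [1 6 3]. Elementwise product with the kernel and sum: 6·1 + 3·2.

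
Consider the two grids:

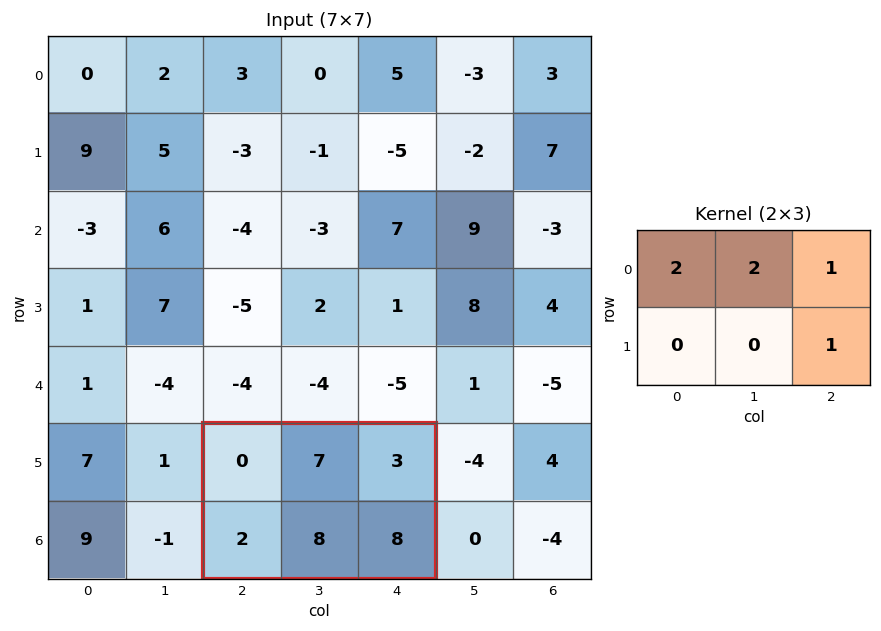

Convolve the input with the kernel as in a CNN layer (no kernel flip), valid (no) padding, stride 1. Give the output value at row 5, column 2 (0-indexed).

25

The receptive field on the input at this output position is [0 7 3 / 2 8 8]. Elementwise product with the kernel and sum: 0·2 + 7·2 + 3·1 + 8·1.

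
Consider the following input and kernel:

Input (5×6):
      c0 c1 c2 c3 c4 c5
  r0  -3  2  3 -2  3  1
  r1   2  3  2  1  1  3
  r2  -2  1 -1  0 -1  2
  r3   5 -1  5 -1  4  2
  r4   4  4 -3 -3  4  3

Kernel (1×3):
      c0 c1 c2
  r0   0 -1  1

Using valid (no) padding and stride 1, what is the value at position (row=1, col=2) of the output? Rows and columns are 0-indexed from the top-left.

The receptive field on the input at this output position is [2 1 1]. Elementwise product with the kernel and sum: 1·-1 + 1·1.

0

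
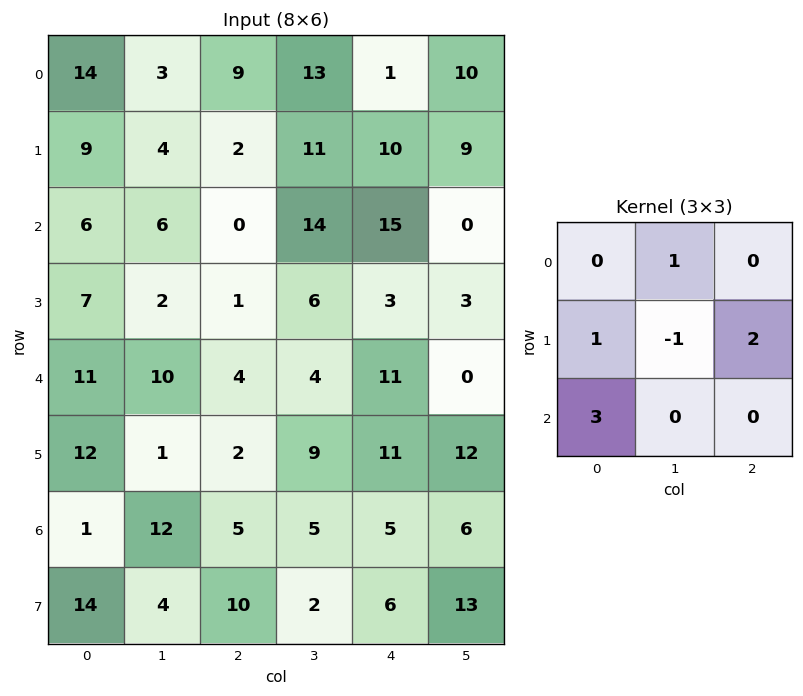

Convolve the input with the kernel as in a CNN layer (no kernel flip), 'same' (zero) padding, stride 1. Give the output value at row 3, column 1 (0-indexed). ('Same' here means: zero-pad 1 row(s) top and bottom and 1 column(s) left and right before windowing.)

46

The receptive field on the zero-padded input at this output position is [6 6 0 / 7 2 1 / 11 10 4]. Elementwise product with the kernel and sum: 6·1 + 7·1 + 2·-1 + 1·2 + 11·3.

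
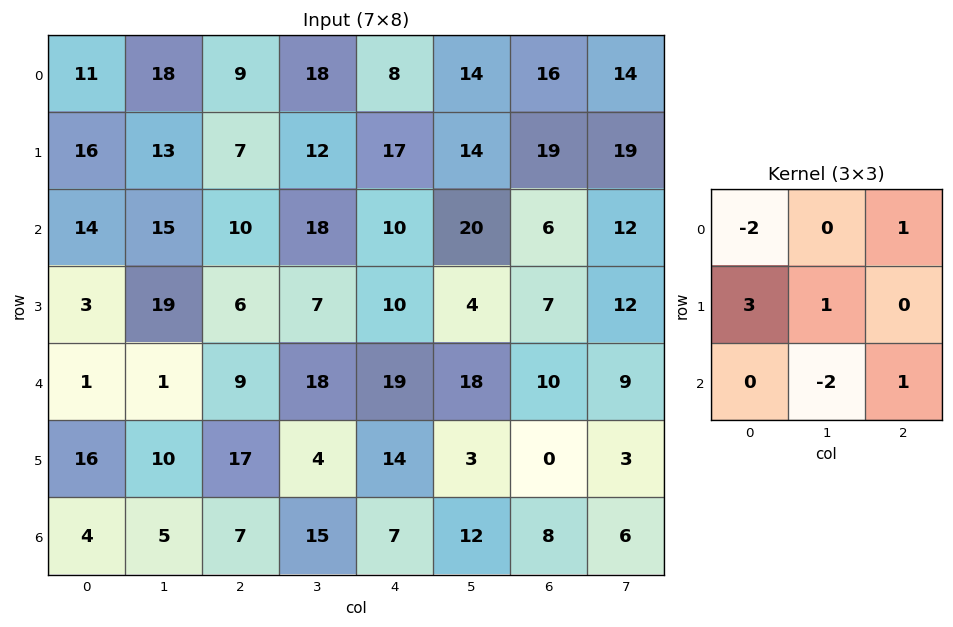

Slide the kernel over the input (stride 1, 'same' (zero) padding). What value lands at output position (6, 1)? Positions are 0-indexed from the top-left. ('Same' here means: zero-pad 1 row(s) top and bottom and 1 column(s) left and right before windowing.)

The receptive field on the zero-padded input at this output position is [16 10 17 / 4 5 7 / 0 0 0]. Elementwise product with the kernel and sum: 16·-2 + 17·1 + 4·3 + 5·1 + 0·-2 + 0·1.

2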